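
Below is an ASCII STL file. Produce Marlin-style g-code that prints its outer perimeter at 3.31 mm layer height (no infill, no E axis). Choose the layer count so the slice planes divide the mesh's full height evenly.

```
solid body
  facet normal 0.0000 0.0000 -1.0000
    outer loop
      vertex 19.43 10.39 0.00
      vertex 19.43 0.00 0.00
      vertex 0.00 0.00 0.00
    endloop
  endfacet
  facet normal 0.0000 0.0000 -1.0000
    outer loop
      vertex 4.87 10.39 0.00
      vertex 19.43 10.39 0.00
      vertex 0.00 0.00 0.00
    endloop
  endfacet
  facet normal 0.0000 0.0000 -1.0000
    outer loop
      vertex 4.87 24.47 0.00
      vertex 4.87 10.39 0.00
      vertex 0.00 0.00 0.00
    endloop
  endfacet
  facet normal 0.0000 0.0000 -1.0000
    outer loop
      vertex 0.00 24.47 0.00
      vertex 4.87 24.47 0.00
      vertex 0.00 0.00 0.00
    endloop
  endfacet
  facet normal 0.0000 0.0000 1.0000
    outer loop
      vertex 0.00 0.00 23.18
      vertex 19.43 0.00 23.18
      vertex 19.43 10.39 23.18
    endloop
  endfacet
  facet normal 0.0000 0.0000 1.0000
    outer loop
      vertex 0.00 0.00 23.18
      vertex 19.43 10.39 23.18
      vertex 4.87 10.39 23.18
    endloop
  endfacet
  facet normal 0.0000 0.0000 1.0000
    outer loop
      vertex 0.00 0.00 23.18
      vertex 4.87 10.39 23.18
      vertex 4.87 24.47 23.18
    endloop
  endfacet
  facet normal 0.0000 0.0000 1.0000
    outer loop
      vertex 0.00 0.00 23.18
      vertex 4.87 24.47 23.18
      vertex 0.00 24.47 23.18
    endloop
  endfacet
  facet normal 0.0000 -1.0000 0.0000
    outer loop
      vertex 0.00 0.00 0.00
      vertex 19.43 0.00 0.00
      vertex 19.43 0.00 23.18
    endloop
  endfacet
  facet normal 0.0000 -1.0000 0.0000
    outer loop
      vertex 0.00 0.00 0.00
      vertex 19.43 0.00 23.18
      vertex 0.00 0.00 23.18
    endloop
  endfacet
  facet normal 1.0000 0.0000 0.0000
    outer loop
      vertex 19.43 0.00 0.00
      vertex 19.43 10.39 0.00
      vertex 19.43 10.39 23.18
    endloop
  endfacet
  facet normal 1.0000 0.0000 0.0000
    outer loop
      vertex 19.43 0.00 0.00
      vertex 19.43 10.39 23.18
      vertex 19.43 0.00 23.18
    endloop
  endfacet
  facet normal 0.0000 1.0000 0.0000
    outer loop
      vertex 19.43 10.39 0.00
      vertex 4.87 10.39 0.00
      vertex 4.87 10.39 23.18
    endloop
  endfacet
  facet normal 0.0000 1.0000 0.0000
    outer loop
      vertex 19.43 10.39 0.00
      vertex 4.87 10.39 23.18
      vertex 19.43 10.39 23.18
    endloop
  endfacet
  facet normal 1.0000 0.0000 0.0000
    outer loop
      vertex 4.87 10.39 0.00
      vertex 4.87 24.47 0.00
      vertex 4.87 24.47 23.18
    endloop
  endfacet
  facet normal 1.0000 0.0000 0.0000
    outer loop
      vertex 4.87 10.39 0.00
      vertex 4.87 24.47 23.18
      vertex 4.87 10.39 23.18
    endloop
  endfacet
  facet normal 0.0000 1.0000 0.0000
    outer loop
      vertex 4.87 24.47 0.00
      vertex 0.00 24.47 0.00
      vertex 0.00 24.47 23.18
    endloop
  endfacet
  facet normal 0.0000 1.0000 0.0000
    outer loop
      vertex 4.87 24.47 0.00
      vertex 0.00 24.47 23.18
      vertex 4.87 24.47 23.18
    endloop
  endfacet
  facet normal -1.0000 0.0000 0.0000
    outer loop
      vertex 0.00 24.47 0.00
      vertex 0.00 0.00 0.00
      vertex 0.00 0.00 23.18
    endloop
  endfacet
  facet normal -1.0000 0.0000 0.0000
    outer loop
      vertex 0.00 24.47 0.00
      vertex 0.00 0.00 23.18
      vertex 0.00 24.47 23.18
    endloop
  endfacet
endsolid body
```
; perimeter-only toolpath
G21 ; units = mm
G90 ; absolute positioning
G28 ; home
; layer 1
G0 Z3.31
G0 X0.00 Y0.00
G1 X19.43 Y0.00
G1 X19.43 Y10.39
G1 X4.87 Y10.39
G1 X4.87 Y24.47
G1 X0.00 Y24.47
G1 X0.00 Y0.00
; layer 2
G0 Z6.62
G0 X0.00 Y0.00
G1 X19.43 Y0.00
G1 X19.43 Y10.39
G1 X4.87 Y10.39
G1 X4.87 Y24.47
G1 X0.00 Y24.47
G1 X0.00 Y0.00
; layer 3
G0 Z9.93
G0 X0.00 Y0.00
G1 X19.43 Y0.00
G1 X19.43 Y10.39
G1 X4.87 Y10.39
G1 X4.87 Y24.47
G1 X0.00 Y24.47
G1 X0.00 Y0.00
; layer 4
G0 Z13.25
G0 X0.00 Y0.00
G1 X19.43 Y0.00
G1 X19.43 Y10.39
G1 X4.87 Y10.39
G1 X4.87 Y24.47
G1 X0.00 Y24.47
G1 X0.00 Y0.00
; layer 5
G0 Z16.56
G0 X0.00 Y0.00
G1 X19.43 Y0.00
G1 X19.43 Y10.39
G1 X4.87 Y10.39
G1 X4.87 Y24.47
G1 X0.00 Y24.47
G1 X0.00 Y0.00
; layer 6
G0 Z19.87
G0 X0.00 Y0.00
G1 X19.43 Y0.00
G1 X19.43 Y10.39
G1 X4.87 Y10.39
G1 X4.87 Y24.47
G1 X0.00 Y24.47
G1 X0.00 Y0.00
; layer 7
G0 Z23.18
G0 X0.00 Y0.00
G1 X19.43 Y0.00
G1 X19.43 Y10.39
G1 X4.87 Y10.39
G1 X4.87 Y24.47
G1 X0.00 Y24.47
G1 X0.00 Y0.00
M2 ; end

The solid is an L-shaped prism: outer 19.4 × 24.5 mm, arm thicknesses ≈ 10.4 mm (horizontal) and 4.87 mm (vertical), extruded 23.2 mm in z. Slicing at Δz = 3.31 mm — 7 equal slices spanning the solid's height, so layer i sits at z = i·h/7 — gives 7 non-empty perimeters. Each is a 6-segment closed polygon; G0 lifts to the layer z and rapids to the start vertex, then G1 traces the edges.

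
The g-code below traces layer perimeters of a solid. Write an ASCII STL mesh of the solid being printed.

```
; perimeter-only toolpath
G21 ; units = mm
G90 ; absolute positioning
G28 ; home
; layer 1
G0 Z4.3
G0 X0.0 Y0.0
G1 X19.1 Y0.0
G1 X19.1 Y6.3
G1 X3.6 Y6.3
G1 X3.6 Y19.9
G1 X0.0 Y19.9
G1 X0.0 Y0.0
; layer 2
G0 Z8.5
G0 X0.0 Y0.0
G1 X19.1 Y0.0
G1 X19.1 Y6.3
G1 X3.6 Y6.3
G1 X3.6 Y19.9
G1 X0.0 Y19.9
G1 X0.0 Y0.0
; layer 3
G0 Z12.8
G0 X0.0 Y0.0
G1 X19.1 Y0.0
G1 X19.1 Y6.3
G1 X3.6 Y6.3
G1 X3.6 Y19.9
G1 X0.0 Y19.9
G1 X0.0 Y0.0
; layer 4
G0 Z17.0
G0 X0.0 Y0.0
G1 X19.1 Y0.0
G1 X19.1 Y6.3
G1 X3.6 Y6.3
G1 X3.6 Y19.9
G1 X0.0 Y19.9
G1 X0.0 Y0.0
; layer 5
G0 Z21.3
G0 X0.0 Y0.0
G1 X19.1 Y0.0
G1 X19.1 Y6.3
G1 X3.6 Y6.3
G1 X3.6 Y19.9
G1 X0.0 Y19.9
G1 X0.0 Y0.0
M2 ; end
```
solid part
  facet normal 0.0000 0.0000 -1.0000
    outer loop
      vertex 19.1 6.3 0.0
      vertex 19.1 0.0 0.0
      vertex 0.0 0.0 0.0
    endloop
  endfacet
  facet normal 0.0000 0.0000 -1.0000
    outer loop
      vertex 3.6 6.3 0.0
      vertex 19.1 6.3 0.0
      vertex 0.0 0.0 0.0
    endloop
  endfacet
  facet normal 0.0000 0.0000 -1.0000
    outer loop
      vertex 3.6 19.9 0.0
      vertex 3.6 6.3 0.0
      vertex 0.0 0.0 0.0
    endloop
  endfacet
  facet normal 0.0000 0.0000 -1.0000
    outer loop
      vertex 0.0 19.9 0.0
      vertex 3.6 19.9 0.0
      vertex 0.0 0.0 0.0
    endloop
  endfacet
  facet normal 0.0000 0.0000 1.0000
    outer loop
      vertex 0.0 0.0 21.3
      vertex 19.1 0.0 21.3
      vertex 19.1 6.3 21.3
    endloop
  endfacet
  facet normal 0.0000 0.0000 1.0000
    outer loop
      vertex 0.0 0.0 21.3
      vertex 19.1 6.3 21.3
      vertex 3.6 6.3 21.3
    endloop
  endfacet
  facet normal 0.0000 0.0000 1.0000
    outer loop
      vertex 0.0 0.0 21.3
      vertex 3.6 6.3 21.3
      vertex 3.6 19.9 21.3
    endloop
  endfacet
  facet normal 0.0000 0.0000 1.0000
    outer loop
      vertex 0.0 0.0 21.3
      vertex 3.6 19.9 21.3
      vertex 0.0 19.9 21.3
    endloop
  endfacet
  facet normal 0.0000 -1.0000 0.0000
    outer loop
      vertex 0.0 0.0 0.0
      vertex 19.1 0.0 0.0
      vertex 19.1 0.0 21.3
    endloop
  endfacet
  facet normal 0.0000 -1.0000 0.0000
    outer loop
      vertex 0.0 0.0 0.0
      vertex 19.1 0.0 21.3
      vertex 0.0 0.0 21.3
    endloop
  endfacet
  facet normal 1.0000 0.0000 0.0000
    outer loop
      vertex 19.1 0.0 0.0
      vertex 19.1 6.3 0.0
      vertex 19.1 6.3 21.3
    endloop
  endfacet
  facet normal 1.0000 0.0000 0.0000
    outer loop
      vertex 19.1 0.0 0.0
      vertex 19.1 6.3 21.3
      vertex 19.1 0.0 21.3
    endloop
  endfacet
  facet normal 0.0000 1.0000 0.0000
    outer loop
      vertex 19.1 6.3 0.0
      vertex 3.6 6.3 0.0
      vertex 3.6 6.3 21.3
    endloop
  endfacet
  facet normal 0.0000 1.0000 0.0000
    outer loop
      vertex 19.1 6.3 0.0
      vertex 3.6 6.3 21.3
      vertex 19.1 6.3 21.3
    endloop
  endfacet
  facet normal 1.0000 0.0000 0.0000
    outer loop
      vertex 3.6 6.3 0.0
      vertex 3.6 19.9 0.0
      vertex 3.6 19.9 21.3
    endloop
  endfacet
  facet normal 1.0000 0.0000 0.0000
    outer loop
      vertex 3.6 6.3 0.0
      vertex 3.6 19.9 21.3
      vertex 3.6 6.3 21.3
    endloop
  endfacet
  facet normal 0.0000 1.0000 0.0000
    outer loop
      vertex 3.6 19.9 0.0
      vertex 0.0 19.9 0.0
      vertex 0.0 19.9 21.3
    endloop
  endfacet
  facet normal 0.0000 1.0000 0.0000
    outer loop
      vertex 3.6 19.9 0.0
      vertex 0.0 19.9 21.3
      vertex 3.6 19.9 21.3
    endloop
  endfacet
  facet normal -1.0000 0.0000 0.0000
    outer loop
      vertex 0.0 19.9 0.0
      vertex 0.0 0.0 0.0
      vertex 0.0 0.0 21.3
    endloop
  endfacet
  facet normal -1.0000 0.0000 0.0000
    outer loop
      vertex 0.0 19.9 0.0
      vertex 0.0 0.0 21.3
      vertex 0.0 19.9 21.3
    endloop
  endfacet
endsolid part

The G0 Z moves step by Δz≈4.3 mm. Every layer's G1 loop is the same polygon, so the solid is a straight extrusion of it from z=0 to z≈21.3. Closing with flat bottom and top caps and triangulating gives 20 facets — an L-shaped prism: outer 19.1 × 19.9 mm, arm thicknesses ≈ 6.3 mm (horizontal) and 3.6 mm (vertical), extruded 21.3 mm in z.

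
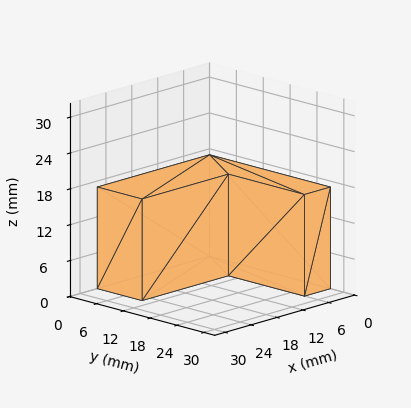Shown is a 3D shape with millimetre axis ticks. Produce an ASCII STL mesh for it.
Reading the render: the shape is an L-shaped prism: outer 26 × 27 mm, arm thicknesses ≈ 10 mm (horizontal) and 6 mm (vertical), extruded 17 mm in z (dimensions read to the nearest mm from the axis ticks). For the STL, each face is triangulated and given an outward normal.

solid part
  facet normal 0.0000 0.0000 -1.0000
    outer loop
      vertex 26.00 10.00 0.00
      vertex 26.00 0.00 0.00
      vertex 0.00 0.00 0.00
    endloop
  endfacet
  facet normal 0.0000 0.0000 -1.0000
    outer loop
      vertex 6.00 10.00 0.00
      vertex 26.00 10.00 0.00
      vertex 0.00 0.00 0.00
    endloop
  endfacet
  facet normal 0.0000 0.0000 -1.0000
    outer loop
      vertex 6.00 27.00 0.00
      vertex 6.00 10.00 0.00
      vertex 0.00 0.00 0.00
    endloop
  endfacet
  facet normal 0.0000 0.0000 -1.0000
    outer loop
      vertex 0.00 27.00 0.00
      vertex 6.00 27.00 0.00
      vertex 0.00 0.00 0.00
    endloop
  endfacet
  facet normal 0.0000 0.0000 1.0000
    outer loop
      vertex 0.00 0.00 17.00
      vertex 26.00 0.00 17.00
      vertex 26.00 10.00 17.00
    endloop
  endfacet
  facet normal 0.0000 0.0000 1.0000
    outer loop
      vertex 0.00 0.00 17.00
      vertex 26.00 10.00 17.00
      vertex 6.00 10.00 17.00
    endloop
  endfacet
  facet normal 0.0000 0.0000 1.0000
    outer loop
      vertex 0.00 0.00 17.00
      vertex 6.00 10.00 17.00
      vertex 6.00 27.00 17.00
    endloop
  endfacet
  facet normal 0.0000 0.0000 1.0000
    outer loop
      vertex 0.00 0.00 17.00
      vertex 6.00 27.00 17.00
      vertex 0.00 27.00 17.00
    endloop
  endfacet
  facet normal 0.0000 -1.0000 0.0000
    outer loop
      vertex 0.00 0.00 0.00
      vertex 26.00 0.00 0.00
      vertex 26.00 0.00 17.00
    endloop
  endfacet
  facet normal 0.0000 -1.0000 0.0000
    outer loop
      vertex 0.00 0.00 0.00
      vertex 26.00 0.00 17.00
      vertex 0.00 0.00 17.00
    endloop
  endfacet
  facet normal 1.0000 0.0000 0.0000
    outer loop
      vertex 26.00 0.00 0.00
      vertex 26.00 10.00 0.00
      vertex 26.00 10.00 17.00
    endloop
  endfacet
  facet normal 1.0000 0.0000 0.0000
    outer loop
      vertex 26.00 0.00 0.00
      vertex 26.00 10.00 17.00
      vertex 26.00 0.00 17.00
    endloop
  endfacet
  facet normal 0.0000 1.0000 0.0000
    outer loop
      vertex 26.00 10.00 0.00
      vertex 6.00 10.00 0.00
      vertex 6.00 10.00 17.00
    endloop
  endfacet
  facet normal 0.0000 1.0000 0.0000
    outer loop
      vertex 26.00 10.00 0.00
      vertex 6.00 10.00 17.00
      vertex 26.00 10.00 17.00
    endloop
  endfacet
  facet normal 1.0000 0.0000 0.0000
    outer loop
      vertex 6.00 10.00 0.00
      vertex 6.00 27.00 0.00
      vertex 6.00 27.00 17.00
    endloop
  endfacet
  facet normal 1.0000 0.0000 0.0000
    outer loop
      vertex 6.00 10.00 0.00
      vertex 6.00 27.00 17.00
      vertex 6.00 10.00 17.00
    endloop
  endfacet
  facet normal 0.0000 1.0000 0.0000
    outer loop
      vertex 6.00 27.00 0.00
      vertex 0.00 27.00 0.00
      vertex 0.00 27.00 17.00
    endloop
  endfacet
  facet normal 0.0000 1.0000 0.0000
    outer loop
      vertex 6.00 27.00 0.00
      vertex 0.00 27.00 17.00
      vertex 6.00 27.00 17.00
    endloop
  endfacet
  facet normal -1.0000 0.0000 0.0000
    outer loop
      vertex 0.00 27.00 0.00
      vertex 0.00 0.00 0.00
      vertex 0.00 0.00 17.00
    endloop
  endfacet
  facet normal -1.0000 0.0000 0.0000
    outer loop
      vertex 0.00 27.00 0.00
      vertex 0.00 0.00 17.00
      vertex 0.00 27.00 17.00
    endloop
  endfacet
endsolid part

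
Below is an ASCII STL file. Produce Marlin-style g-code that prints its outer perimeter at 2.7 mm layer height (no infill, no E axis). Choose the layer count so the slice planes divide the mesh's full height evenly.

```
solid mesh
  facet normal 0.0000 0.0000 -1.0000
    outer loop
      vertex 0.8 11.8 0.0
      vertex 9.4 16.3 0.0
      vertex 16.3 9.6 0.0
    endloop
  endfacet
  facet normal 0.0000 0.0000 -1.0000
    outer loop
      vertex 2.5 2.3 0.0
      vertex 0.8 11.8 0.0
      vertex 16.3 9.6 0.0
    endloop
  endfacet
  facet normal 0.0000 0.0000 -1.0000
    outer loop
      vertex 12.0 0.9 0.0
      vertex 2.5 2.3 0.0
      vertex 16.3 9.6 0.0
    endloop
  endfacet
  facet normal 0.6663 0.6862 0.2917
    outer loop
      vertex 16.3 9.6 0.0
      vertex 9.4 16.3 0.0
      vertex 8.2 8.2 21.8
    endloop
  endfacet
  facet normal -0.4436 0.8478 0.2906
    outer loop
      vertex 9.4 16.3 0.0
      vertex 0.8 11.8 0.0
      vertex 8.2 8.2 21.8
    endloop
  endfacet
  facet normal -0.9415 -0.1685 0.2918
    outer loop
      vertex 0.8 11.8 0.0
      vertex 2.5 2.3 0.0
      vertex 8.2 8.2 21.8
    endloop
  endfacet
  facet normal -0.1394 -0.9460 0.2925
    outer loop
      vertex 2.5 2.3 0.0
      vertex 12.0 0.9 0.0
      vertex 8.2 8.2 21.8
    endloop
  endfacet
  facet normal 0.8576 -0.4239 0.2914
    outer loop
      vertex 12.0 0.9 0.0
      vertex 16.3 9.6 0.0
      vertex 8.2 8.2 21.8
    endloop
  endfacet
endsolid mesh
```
; perimeter-only toolpath
G21 ; units = mm
G90 ; absolute positioning
G28 ; home
; layer 1
G0 Z2.7
G0 X15.3 Y9.4
G1 X9.2 Y15.3
G1 X1.7 Y11.4
G1 X3.2 Y3.0
G1 X11.5 Y1.8
G1 X15.3 Y9.4
; layer 2
G0 Z5.5
G0 X14.3 Y9.2
G1 X9.1 Y14.3
G1 X2.6 Y10.9
G1 X3.9 Y3.8
G1 X11.1 Y2.7
G1 X14.3 Y9.2
; layer 3
G0 Z8.2
G0 X13.3 Y9.1
G1 X8.9 Y13.3
G1 X3.6 Y10.4
G1 X4.6 Y4.5
G1 X10.6 Y3.6
G1 X13.3 Y9.1
; layer 4
G0 Z10.9
G0 X12.2 Y8.9
G1 X8.8 Y12.2
G1 X4.5 Y10.0
G1 X5.3 Y5.2
G1 X10.1 Y4.5
G1 X12.2 Y8.9
; layer 5
G0 Z13.6
G0 X11.2 Y8.7
G1 X8.7 Y11.2
G1 X5.4 Y9.6
G1 X6.1 Y6.0
G1 X9.6 Y5.5
G1 X11.2 Y8.7
; layer 6
G0 Z16.4
G0 X10.2 Y8.5
G1 X8.5 Y10.2
G1 X6.3 Y9.1
G1 X6.8 Y6.7
G1 X9.1 Y6.4
G1 X10.2 Y8.5
; layer 7
G0 Z19.1
G0 X9.2 Y8.4
G1 X8.3 Y9.2
G1 X7.3 Y8.6
G1 X7.5 Y7.5
G1 X8.7 Y7.3
G1 X9.2 Y8.4
M2 ; end

The solid is a regular 5-sided pyramid, base circumscribed radius ≈ 8.2 mm, apex at z ≈ 21.8 mm. Slicing at Δz = 2.7 mm — 8 equal slices spanning the solid's height, so layer i sits at z = i·h/8 — gives 7 non-empty perimeters. Each is a 5-segment closed polygon; G0 lifts to the layer z and rapids to the start vertex, then G1 traces the edges. The cross-section shrinks linearly with z (the slice at the apex is degenerate and omitted).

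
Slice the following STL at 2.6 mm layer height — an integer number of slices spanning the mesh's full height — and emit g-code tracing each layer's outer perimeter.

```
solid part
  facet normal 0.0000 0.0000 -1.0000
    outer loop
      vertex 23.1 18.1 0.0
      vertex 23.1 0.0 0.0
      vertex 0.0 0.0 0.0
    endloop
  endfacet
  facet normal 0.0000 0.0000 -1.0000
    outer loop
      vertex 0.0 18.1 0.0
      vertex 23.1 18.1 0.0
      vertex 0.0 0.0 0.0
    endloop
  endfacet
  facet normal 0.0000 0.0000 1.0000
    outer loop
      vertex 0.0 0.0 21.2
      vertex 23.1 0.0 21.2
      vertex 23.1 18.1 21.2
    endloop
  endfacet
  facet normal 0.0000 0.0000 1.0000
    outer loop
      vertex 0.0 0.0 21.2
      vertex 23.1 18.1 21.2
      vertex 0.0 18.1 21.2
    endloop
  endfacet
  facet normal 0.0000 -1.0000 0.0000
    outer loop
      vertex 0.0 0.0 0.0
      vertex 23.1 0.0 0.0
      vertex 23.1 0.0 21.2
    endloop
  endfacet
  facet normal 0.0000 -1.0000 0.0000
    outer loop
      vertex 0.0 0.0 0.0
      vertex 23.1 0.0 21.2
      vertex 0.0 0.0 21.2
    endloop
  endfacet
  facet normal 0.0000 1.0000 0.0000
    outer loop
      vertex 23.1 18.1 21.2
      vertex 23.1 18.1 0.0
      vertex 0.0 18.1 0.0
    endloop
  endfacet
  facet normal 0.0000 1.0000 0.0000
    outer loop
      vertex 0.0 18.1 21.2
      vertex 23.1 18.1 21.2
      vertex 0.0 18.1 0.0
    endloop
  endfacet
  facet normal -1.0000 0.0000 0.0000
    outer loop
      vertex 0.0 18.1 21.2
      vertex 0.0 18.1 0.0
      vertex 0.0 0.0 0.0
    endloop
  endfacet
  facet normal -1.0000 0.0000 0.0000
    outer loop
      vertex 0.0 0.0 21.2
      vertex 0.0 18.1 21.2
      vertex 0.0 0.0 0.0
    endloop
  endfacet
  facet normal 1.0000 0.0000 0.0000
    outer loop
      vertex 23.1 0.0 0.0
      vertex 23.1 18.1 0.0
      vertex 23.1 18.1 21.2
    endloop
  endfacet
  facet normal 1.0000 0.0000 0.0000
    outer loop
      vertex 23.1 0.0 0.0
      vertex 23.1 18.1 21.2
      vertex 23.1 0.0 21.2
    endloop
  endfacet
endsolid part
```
; perimeter-only toolpath
G21 ; units = mm
G90 ; absolute positioning
G28 ; home
; layer 1
G0 Z2.6
G0 X0.0 Y0.0
G1 X23.1 Y0.0
G1 X23.1 Y18.1
G1 X0.0 Y18.1
G1 X0.0 Y0.0
; layer 2
G0 Z5.3
G0 X0.0 Y0.0
G1 X23.1 Y0.0
G1 X23.1 Y18.1
G1 X0.0 Y18.1
G1 X0.0 Y0.0
; layer 3
G0 Z7.9
G0 X0.0 Y0.0
G1 X23.1 Y0.0
G1 X23.1 Y18.1
G1 X0.0 Y18.1
G1 X0.0 Y0.0
; layer 4
G0 Z10.6
G0 X0.0 Y0.0
G1 X23.1 Y0.0
G1 X23.1 Y18.1
G1 X0.0 Y18.1
G1 X0.0 Y0.0
; layer 5
G0 Z13.2
G0 X0.0 Y0.0
G1 X23.1 Y0.0
G1 X23.1 Y18.1
G1 X0.0 Y18.1
G1 X0.0 Y0.0
; layer 6
G0 Z15.9
G0 X0.0 Y0.0
G1 X23.1 Y0.0
G1 X23.1 Y18.1
G1 X0.0 Y18.1
G1 X0.0 Y0.0
; layer 7
G0 Z18.6
G0 X0.0 Y0.0
G1 X23.1 Y0.0
G1 X23.1 Y18.1
G1 X0.0 Y18.1
G1 X0.0 Y0.0
; layer 8
G0 Z21.2
G0 X0.0 Y0.0
G1 X23.1 Y0.0
G1 X23.1 Y18.1
G1 X0.0 Y18.1
G1 X0.0 Y0.0
M2 ; end

The solid is a rectangular box, roughly 23.1 × 18.1 mm footprint and 21.2 mm tall. Slicing at Δz = 2.6 mm — 8 equal slices spanning the solid's height, so layer i sits at z = i·h/8 — gives 8 non-empty perimeters. Each is a 4-segment closed polygon; G0 lifts to the layer z and rapids to the start vertex, then G1 traces the edges.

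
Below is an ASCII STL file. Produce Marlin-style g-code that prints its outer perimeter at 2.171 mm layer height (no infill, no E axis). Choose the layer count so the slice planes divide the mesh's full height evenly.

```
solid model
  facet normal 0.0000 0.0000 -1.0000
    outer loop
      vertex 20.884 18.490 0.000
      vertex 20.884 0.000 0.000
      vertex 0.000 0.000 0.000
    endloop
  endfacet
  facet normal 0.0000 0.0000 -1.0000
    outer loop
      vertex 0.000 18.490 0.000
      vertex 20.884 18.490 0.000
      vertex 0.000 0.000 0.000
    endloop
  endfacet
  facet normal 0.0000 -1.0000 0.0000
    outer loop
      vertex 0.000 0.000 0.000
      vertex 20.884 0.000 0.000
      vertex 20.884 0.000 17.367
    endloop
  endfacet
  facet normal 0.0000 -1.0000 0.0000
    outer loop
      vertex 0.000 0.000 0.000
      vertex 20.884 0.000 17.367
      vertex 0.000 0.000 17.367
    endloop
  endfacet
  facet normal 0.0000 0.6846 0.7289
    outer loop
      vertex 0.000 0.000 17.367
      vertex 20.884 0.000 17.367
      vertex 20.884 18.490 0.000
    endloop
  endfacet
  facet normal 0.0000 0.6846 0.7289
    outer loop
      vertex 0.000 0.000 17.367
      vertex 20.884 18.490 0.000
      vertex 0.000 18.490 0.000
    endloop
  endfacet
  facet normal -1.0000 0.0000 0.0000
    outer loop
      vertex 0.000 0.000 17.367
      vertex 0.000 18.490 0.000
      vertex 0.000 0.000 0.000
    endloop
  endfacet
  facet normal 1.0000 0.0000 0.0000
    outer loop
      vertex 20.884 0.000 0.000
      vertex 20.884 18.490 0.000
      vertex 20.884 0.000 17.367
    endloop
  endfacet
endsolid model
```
; perimeter-only toolpath
G21 ; units = mm
G90 ; absolute positioning
G28 ; home
; layer 1
G0 Z2.171
G0 X0.000 Y0.000
G1 X20.884 Y0.000
G1 X20.884 Y16.179
G1 X0.000 Y16.179
G1 X0.000 Y0.000
; layer 2
G0 Z4.342
G0 X0.000 Y0.000
G1 X20.884 Y0.000
G1 X20.884 Y13.867
G1 X0.000 Y13.867
G1 X0.000 Y0.000
; layer 3
G0 Z6.513
G0 X0.000 Y0.000
G1 X20.884 Y0.000
G1 X20.884 Y11.556
G1 X0.000 Y11.556
G1 X0.000 Y0.000
; layer 4
G0 Z8.684
G0 X0.000 Y0.000
G1 X20.884 Y0.000
G1 X20.884 Y9.245
G1 X0.000 Y9.245
G1 X0.000 Y0.000
; layer 5
G0 Z10.854
G0 X0.000 Y0.000
G1 X20.884 Y0.000
G1 X20.884 Y6.934
G1 X0.000 Y6.934
G1 X0.000 Y0.000
; layer 6
G0 Z13.025
G0 X0.000 Y0.000
G1 X20.884 Y0.000
G1 X20.884 Y4.622
G1 X0.000 Y4.622
G1 X0.000 Y0.000
; layer 7
G0 Z15.196
G0 X0.000 Y0.000
G1 X20.884 Y0.000
G1 X20.884 Y2.311
G1 X0.000 Y2.311
G1 X0.000 Y0.000
M2 ; end

The solid is a wedge (ramp): 20.9 × 18.5 mm base, rising to 17.4 mm along the y=0 edge and sloping linearly to z=0 at y=18.5. Slicing at Δz = 2.171 mm — 8 equal slices spanning the solid's height, so layer i sits at z = i·h/8 — gives 7 non-empty perimeters. Each is a 4-segment closed polygon; G0 lifts to the layer z and rapids to the start vertex, then G1 traces the edges. The cross-section shrinks linearly with z (the slice at the apex is degenerate and omitted).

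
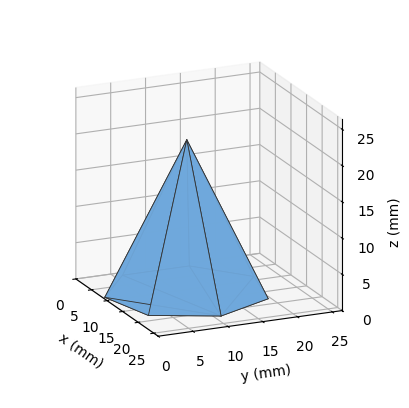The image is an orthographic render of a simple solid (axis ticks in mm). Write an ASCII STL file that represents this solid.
Reading the render: the shape is a regular 7-sided pyramid, base circumscribed radius ≈ 11 mm, apex at z ≈ 21 mm (dimensions read to the nearest mm from the axis ticks). For the STL, each face is triangulated and given an outward normal.

solid part
  facet normal 0.0000 0.0000 -1.0000
    outer loop
      vertex 8.6 21.7 0.0
      vertex 17.9 19.6 0.0
      vertex 22.0 11.0 0.0
    endloop
  endfacet
  facet normal 0.0000 0.0000 -1.0000
    outer loop
      vertex 1.1 15.8 0.0
      vertex 8.6 21.7 0.0
      vertex 22.0 11.0 0.0
    endloop
  endfacet
  facet normal 0.0000 0.0000 -1.0000
    outer loop
      vertex 1.1 6.2 0.0
      vertex 1.1 15.8 0.0
      vertex 22.0 11.0 0.0
    endloop
  endfacet
  facet normal 0.0000 0.0000 -1.0000
    outer loop
      vertex 8.6 0.3 0.0
      vertex 1.1 6.2 0.0
      vertex 22.0 11.0 0.0
    endloop
  endfacet
  facet normal 0.0000 0.0000 -1.0000
    outer loop
      vertex 17.9 2.4 0.0
      vertex 8.6 0.3 0.0
      vertex 22.0 11.0 0.0
    endloop
  endfacet
  facet normal 0.8160 0.3890 0.4275
    outer loop
      vertex 22.0 11.0 0.0
      vertex 17.9 19.6 0.0
      vertex 11.0 11.0 21.0
    endloop
  endfacet
  facet normal 0.1992 0.8822 0.4267
    outer loop
      vertex 17.9 19.6 0.0
      vertex 8.6 21.7 0.0
      vertex 11.0 11.0 21.0
    endloop
  endfacet
  facet normal -0.5593 0.7110 0.4262
    outer loop
      vertex 8.6 21.7 0.0
      vertex 1.1 15.8 0.0
      vertex 11.0 11.0 21.0
    endloop
  endfacet
  facet normal -0.9045 0.0000 0.4264
    outer loop
      vertex 1.1 15.8 0.0
      vertex 1.1 6.2 0.0
      vertex 11.0 11.0 21.0
    endloop
  endfacet
  facet normal -0.5593 -0.7110 0.4262
    outer loop
      vertex 1.1 6.2 0.0
      vertex 8.6 0.3 0.0
      vertex 11.0 11.0 21.0
    endloop
  endfacet
  facet normal 0.1992 -0.8822 0.4267
    outer loop
      vertex 8.6 0.3 0.0
      vertex 17.9 2.4 0.0
      vertex 11.0 11.0 21.0
    endloop
  endfacet
  facet normal 0.8160 -0.3890 0.4275
    outer loop
      vertex 17.9 2.4 0.0
      vertex 22.0 11.0 0.0
      vertex 11.0 11.0 21.0
    endloop
  endfacet
endsolid part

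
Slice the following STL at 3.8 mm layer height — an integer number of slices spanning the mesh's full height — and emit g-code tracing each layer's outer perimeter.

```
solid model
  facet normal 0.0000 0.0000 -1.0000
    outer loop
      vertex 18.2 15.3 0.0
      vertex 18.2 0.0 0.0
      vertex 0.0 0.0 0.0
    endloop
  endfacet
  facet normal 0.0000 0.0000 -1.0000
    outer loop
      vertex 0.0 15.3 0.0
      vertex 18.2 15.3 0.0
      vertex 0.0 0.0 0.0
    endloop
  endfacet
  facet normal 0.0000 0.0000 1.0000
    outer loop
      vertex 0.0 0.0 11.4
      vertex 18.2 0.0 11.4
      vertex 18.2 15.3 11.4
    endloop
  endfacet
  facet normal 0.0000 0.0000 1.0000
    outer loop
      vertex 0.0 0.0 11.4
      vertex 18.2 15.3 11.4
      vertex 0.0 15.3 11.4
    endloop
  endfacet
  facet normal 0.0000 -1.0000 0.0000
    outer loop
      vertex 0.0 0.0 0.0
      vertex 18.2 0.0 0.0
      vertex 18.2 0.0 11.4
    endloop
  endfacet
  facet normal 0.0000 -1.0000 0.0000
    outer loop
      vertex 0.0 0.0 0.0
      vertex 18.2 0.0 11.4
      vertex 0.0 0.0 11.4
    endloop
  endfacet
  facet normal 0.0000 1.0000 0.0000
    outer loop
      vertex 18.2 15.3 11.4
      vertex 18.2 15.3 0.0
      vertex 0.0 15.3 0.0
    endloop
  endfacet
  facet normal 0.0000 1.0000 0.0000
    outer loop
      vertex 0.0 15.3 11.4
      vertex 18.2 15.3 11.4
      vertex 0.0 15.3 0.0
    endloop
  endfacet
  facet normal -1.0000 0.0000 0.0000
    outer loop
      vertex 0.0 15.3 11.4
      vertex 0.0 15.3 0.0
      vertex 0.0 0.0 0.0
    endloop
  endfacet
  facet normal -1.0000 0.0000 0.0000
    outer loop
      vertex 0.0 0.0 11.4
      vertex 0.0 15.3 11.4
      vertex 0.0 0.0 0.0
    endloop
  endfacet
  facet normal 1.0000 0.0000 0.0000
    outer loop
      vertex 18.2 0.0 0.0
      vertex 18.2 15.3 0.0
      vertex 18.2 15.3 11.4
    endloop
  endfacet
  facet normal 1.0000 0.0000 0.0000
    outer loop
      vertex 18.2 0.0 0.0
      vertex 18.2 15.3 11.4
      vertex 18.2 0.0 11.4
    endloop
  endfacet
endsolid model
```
; perimeter-only toolpath
G21 ; units = mm
G90 ; absolute positioning
G28 ; home
; layer 1
G0 Z3.8
G0 X0.0 Y0.0
G1 X18.2 Y0.0
G1 X18.2 Y15.3
G1 X0.0 Y15.3
G1 X0.0 Y0.0
; layer 2
G0 Z7.6
G0 X0.0 Y0.0
G1 X18.2 Y0.0
G1 X18.2 Y15.3
G1 X0.0 Y15.3
G1 X0.0 Y0.0
; layer 3
G0 Z11.4
G0 X0.0 Y0.0
G1 X18.2 Y0.0
G1 X18.2 Y15.3
G1 X0.0 Y15.3
G1 X0.0 Y0.0
M2 ; end

The solid is a rectangular box, roughly 18.2 × 15.3 mm footprint and 11.4 mm tall. Slicing at Δz = 3.8 mm — 3 equal slices spanning the solid's height, so layer i sits at z = i·h/3 — gives 3 non-empty perimeters. Each is a 4-segment closed polygon; G0 lifts to the layer z and rapids to the start vertex, then G1 traces the edges.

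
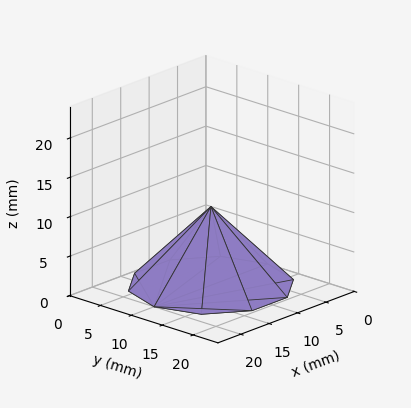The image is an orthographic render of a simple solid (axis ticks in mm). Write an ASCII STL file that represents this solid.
Reading the render: the shape is a regular 10-sided pyramid, base circumscribed radius ≈ 10 mm, apex at z ≈ 10 mm (dimensions read to the nearest mm from the axis ticks). For the STL, each face is triangulated and given an outward normal.

solid part
  facet normal 0.0000 0.0000 -1.0000
    outer loop
      vertex 13.1 19.5 0.0
      vertex 18.1 15.9 0.0
      vertex 20.0 10.0 0.0
    endloop
  endfacet
  facet normal 0.0000 0.0000 -1.0000
    outer loop
      vertex 6.9 19.5 0.0
      vertex 13.1 19.5 0.0
      vertex 20.0 10.0 0.0
    endloop
  endfacet
  facet normal 0.0000 0.0000 -1.0000
    outer loop
      vertex 1.9 15.9 0.0
      vertex 6.9 19.5 0.0
      vertex 20.0 10.0 0.0
    endloop
  endfacet
  facet normal 0.0000 0.0000 -1.0000
    outer loop
      vertex 0.0 10.0 0.0
      vertex 1.9 15.9 0.0
      vertex 20.0 10.0 0.0
    endloop
  endfacet
  facet normal 0.0000 0.0000 -1.0000
    outer loop
      vertex 1.9 4.1 0.0
      vertex 0.0 10.0 0.0
      vertex 20.0 10.0 0.0
    endloop
  endfacet
  facet normal 0.0000 0.0000 -1.0000
    outer loop
      vertex 6.9 0.5 0.0
      vertex 1.9 4.1 0.0
      vertex 20.0 10.0 0.0
    endloop
  endfacet
  facet normal 0.0000 0.0000 -1.0000
    outer loop
      vertex 13.1 0.5 0.0
      vertex 6.9 0.5 0.0
      vertex 20.0 10.0 0.0
    endloop
  endfacet
  facet normal 0.0000 0.0000 -1.0000
    outer loop
      vertex 18.1 4.1 0.0
      vertex 13.1 0.5 0.0
      vertex 20.0 10.0 0.0
    endloop
  endfacet
  facet normal 0.6895 0.2220 0.6895
    outer loop
      vertex 20.0 10.0 0.0
      vertex 18.1 15.9 0.0
      vertex 10.0 10.0 10.0
    endloop
  endfacet
  facet normal 0.4232 0.5877 0.6895
    outer loop
      vertex 18.1 15.9 0.0
      vertex 13.1 19.5 0.0
      vertex 10.0 10.0 10.0
    endloop
  endfacet
  facet normal 0.0000 0.7250 0.6887
    outer loop
      vertex 13.1 19.5 0.0
      vertex 6.9 19.5 0.0
      vertex 10.0 10.0 10.0
    endloop
  endfacet
  facet normal -0.4232 0.5877 0.6895
    outer loop
      vertex 6.9 19.5 0.0
      vertex 1.9 15.9 0.0
      vertex 10.0 10.0 10.0
    endloop
  endfacet
  facet normal -0.6895 0.2220 0.6895
    outer loop
      vertex 1.9 15.9 0.0
      vertex 0.0 10.0 0.0
      vertex 10.0 10.0 10.0
    endloop
  endfacet
  facet normal -0.6895 -0.2220 0.6895
    outer loop
      vertex 0.0 10.0 0.0
      vertex 1.9 4.1 0.0
      vertex 10.0 10.0 10.0
    endloop
  endfacet
  facet normal -0.4232 -0.5877 0.6895
    outer loop
      vertex 1.9 4.1 0.0
      vertex 6.9 0.5 0.0
      vertex 10.0 10.0 10.0
    endloop
  endfacet
  facet normal 0.0000 -0.7250 0.6887
    outer loop
      vertex 6.9 0.5 0.0
      vertex 13.1 0.5 0.0
      vertex 10.0 10.0 10.0
    endloop
  endfacet
  facet normal 0.4232 -0.5877 0.6895
    outer loop
      vertex 13.1 0.5 0.0
      vertex 18.1 4.1 0.0
      vertex 10.0 10.0 10.0
    endloop
  endfacet
  facet normal 0.6895 -0.2220 0.6895
    outer loop
      vertex 18.1 4.1 0.0
      vertex 20.0 10.0 0.0
      vertex 10.0 10.0 10.0
    endloop
  endfacet
endsolid part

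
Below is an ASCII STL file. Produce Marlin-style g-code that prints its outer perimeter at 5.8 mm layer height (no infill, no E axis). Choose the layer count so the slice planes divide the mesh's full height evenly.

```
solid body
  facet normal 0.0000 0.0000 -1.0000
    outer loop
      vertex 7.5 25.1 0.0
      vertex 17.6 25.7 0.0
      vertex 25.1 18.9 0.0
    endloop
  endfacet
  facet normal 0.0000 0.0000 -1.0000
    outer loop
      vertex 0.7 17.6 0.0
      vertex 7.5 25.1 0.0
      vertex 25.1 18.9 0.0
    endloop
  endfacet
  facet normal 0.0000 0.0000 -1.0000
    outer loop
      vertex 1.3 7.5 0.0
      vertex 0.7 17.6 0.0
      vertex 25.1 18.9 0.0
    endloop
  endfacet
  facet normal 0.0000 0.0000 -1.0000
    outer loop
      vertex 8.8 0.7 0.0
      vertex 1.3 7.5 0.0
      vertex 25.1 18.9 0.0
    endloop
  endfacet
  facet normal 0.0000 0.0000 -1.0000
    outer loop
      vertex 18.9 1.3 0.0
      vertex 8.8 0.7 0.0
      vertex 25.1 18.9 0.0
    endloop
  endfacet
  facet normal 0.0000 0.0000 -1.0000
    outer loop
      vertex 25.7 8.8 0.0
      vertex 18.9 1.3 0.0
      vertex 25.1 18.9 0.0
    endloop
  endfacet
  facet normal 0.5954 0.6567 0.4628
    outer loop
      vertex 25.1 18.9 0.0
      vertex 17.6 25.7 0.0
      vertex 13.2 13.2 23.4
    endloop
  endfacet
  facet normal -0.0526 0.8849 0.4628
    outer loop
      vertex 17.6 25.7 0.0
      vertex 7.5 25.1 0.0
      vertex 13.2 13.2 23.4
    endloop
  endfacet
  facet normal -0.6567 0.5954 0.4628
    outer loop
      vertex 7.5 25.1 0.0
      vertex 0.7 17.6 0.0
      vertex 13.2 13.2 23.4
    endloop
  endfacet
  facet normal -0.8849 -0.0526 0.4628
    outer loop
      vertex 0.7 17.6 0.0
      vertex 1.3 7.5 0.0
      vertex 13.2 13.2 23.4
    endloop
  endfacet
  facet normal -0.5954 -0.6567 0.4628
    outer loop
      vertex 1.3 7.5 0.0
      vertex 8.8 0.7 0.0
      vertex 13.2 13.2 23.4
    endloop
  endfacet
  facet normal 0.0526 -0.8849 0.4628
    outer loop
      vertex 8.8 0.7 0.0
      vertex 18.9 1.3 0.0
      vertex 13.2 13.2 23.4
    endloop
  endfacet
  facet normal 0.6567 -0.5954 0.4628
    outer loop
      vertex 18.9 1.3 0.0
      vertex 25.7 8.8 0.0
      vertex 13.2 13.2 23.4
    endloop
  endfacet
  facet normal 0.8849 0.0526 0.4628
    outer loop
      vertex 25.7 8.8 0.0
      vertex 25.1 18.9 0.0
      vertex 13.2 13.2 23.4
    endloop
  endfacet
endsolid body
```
; perimeter-only toolpath
G21 ; units = mm
G90 ; absolute positioning
G28 ; home
; layer 1
G0 Z5.8
G0 X22.1 Y17.5
G1 X16.5 Y22.6
G1 X8.9 Y22.1
G1 X3.8 Y16.5
G1 X4.3 Y8.9
G1 X9.9 Y3.8
G1 X17.5 Y4.3
G1 X22.6 Y9.9
G1 X22.1 Y17.5
; layer 2
G0 Z11.7
G0 X19.1 Y16.0
G1 X15.4 Y19.4
G1 X10.3 Y19.1
G1 X6.9 Y15.4
G1 X7.2 Y10.3
G1 X11.0 Y6.9
G1 X16.0 Y7.2
G1 X19.4 Y11.0
G1 X19.1 Y16.0
; layer 3
G0 Z17.5
G0 X16.2 Y14.6
G1 X14.3 Y16.3
G1 X11.8 Y16.2
G1 X10.1 Y14.3
G1 X10.2 Y11.8
G1 X12.1 Y10.1
G1 X14.6 Y10.2
G1 X16.3 Y12.1
G1 X16.2 Y14.6
M2 ; end

The solid is a regular 8-sided pyramid, base circumscribed radius ≈ 13.2 mm, apex at z ≈ 23.4 mm. Slicing at Δz = 5.8 mm — 4 equal slices spanning the solid's height, so layer i sits at z = i·h/4 — gives 3 non-empty perimeters. Each is a 8-segment closed polygon; G0 lifts to the layer z and rapids to the start vertex, then G1 traces the edges. The cross-section shrinks linearly with z (the slice at the apex is degenerate and omitted).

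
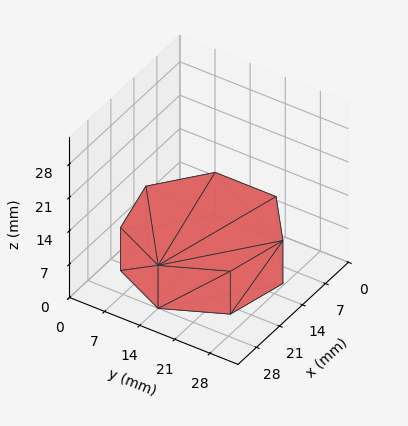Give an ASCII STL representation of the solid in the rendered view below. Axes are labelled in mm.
Reading the render: the shape is a regular 7-sided prism (a cylinder approximated with 7 flat sides), circumscribed radius ≈ 14 mm, height ≈ 9 mm (dimensions read to the nearest mm from the axis ticks). For the STL, each face is triangulated and given an outward normal.

solid part
  facet normal 0.0000 0.0000 -1.0000
    outer loop
      vertex 10.885 27.649 0.000
      vertex 22.729 24.946 0.000
      vertex 28.000 14.000 0.000
    endloop
  endfacet
  facet normal 0.0000 0.0000 -1.0000
    outer loop
      vertex 1.386 20.074 0.000
      vertex 10.885 27.649 0.000
      vertex 28.000 14.000 0.000
    endloop
  endfacet
  facet normal 0.0000 0.0000 -1.0000
    outer loop
      vertex 1.386 7.926 0.000
      vertex 1.386 20.074 0.000
      vertex 28.000 14.000 0.000
    endloop
  endfacet
  facet normal 0.0000 0.0000 -1.0000
    outer loop
      vertex 10.885 0.351 0.000
      vertex 1.386 7.926 0.000
      vertex 28.000 14.000 0.000
    endloop
  endfacet
  facet normal 0.0000 0.0000 -1.0000
    outer loop
      vertex 22.729 3.054 0.000
      vertex 10.885 0.351 0.000
      vertex 28.000 14.000 0.000
    endloop
  endfacet
  facet normal 0.0000 0.0000 1.0000
    outer loop
      vertex 28.000 14.000 9.000
      vertex 22.729 24.946 9.000
      vertex 10.885 27.649 9.000
    endloop
  endfacet
  facet normal 0.0000 0.0000 1.0000
    outer loop
      vertex 28.000 14.000 9.000
      vertex 10.885 27.649 9.000
      vertex 1.386 20.074 9.000
    endloop
  endfacet
  facet normal 0.0000 0.0000 1.0000
    outer loop
      vertex 28.000 14.000 9.000
      vertex 1.386 20.074 9.000
      vertex 1.386 7.926 9.000
    endloop
  endfacet
  facet normal 0.0000 0.0000 1.0000
    outer loop
      vertex 28.000 14.000 9.000
      vertex 1.386 7.926 9.000
      vertex 10.885 0.351 9.000
    endloop
  endfacet
  facet normal 0.0000 0.0000 1.0000
    outer loop
      vertex 28.000 14.000 9.000
      vertex 10.885 0.351 9.000
      vertex 22.729 3.054 9.000
    endloop
  endfacet
  facet normal 0.9010 0.4339 0.0000
    outer loop
      vertex 28.000 14.000 0.000
      vertex 22.729 24.946 0.000
      vertex 22.729 24.946 9.000
    endloop
  endfacet
  facet normal 0.9010 0.4339 0.0000
    outer loop
      vertex 28.000 14.000 0.000
      vertex 22.729 24.946 9.000
      vertex 28.000 14.000 9.000
    endloop
  endfacet
  facet normal 0.2225 0.9749 0.0000
    outer loop
      vertex 22.729 24.946 0.000
      vertex 10.885 27.649 0.000
      vertex 10.885 27.649 9.000
    endloop
  endfacet
  facet normal 0.2225 0.9749 0.0000
    outer loop
      vertex 22.729 24.946 0.000
      vertex 10.885 27.649 9.000
      vertex 22.729 24.946 9.000
    endloop
  endfacet
  facet normal -0.6235 0.7818 0.0000
    outer loop
      vertex 10.885 27.649 0.000
      vertex 1.386 20.074 0.000
      vertex 1.386 20.074 9.000
    endloop
  endfacet
  facet normal -0.6235 0.7818 0.0000
    outer loop
      vertex 10.885 27.649 0.000
      vertex 1.386 20.074 9.000
      vertex 10.885 27.649 9.000
    endloop
  endfacet
  facet normal -1.0000 0.0000 0.0000
    outer loop
      vertex 1.386 20.074 0.000
      vertex 1.386 7.926 0.000
      vertex 1.386 7.926 9.000
    endloop
  endfacet
  facet normal -1.0000 0.0000 0.0000
    outer loop
      vertex 1.386 20.074 0.000
      vertex 1.386 7.926 9.000
      vertex 1.386 20.074 9.000
    endloop
  endfacet
  facet normal -0.6235 -0.7818 0.0000
    outer loop
      vertex 1.386 7.926 0.000
      vertex 10.885 0.351 0.000
      vertex 10.885 0.351 9.000
    endloop
  endfacet
  facet normal -0.6235 -0.7818 0.0000
    outer loop
      vertex 1.386 7.926 0.000
      vertex 10.885 0.351 9.000
      vertex 1.386 7.926 9.000
    endloop
  endfacet
  facet normal 0.2225 -0.9749 0.0000
    outer loop
      vertex 10.885 0.351 0.000
      vertex 22.729 3.054 0.000
      vertex 22.729 3.054 9.000
    endloop
  endfacet
  facet normal 0.2225 -0.9749 0.0000
    outer loop
      vertex 10.885 0.351 0.000
      vertex 22.729 3.054 9.000
      vertex 10.885 0.351 9.000
    endloop
  endfacet
  facet normal 0.9010 -0.4339 0.0000
    outer loop
      vertex 22.729 3.054 0.000
      vertex 28.000 14.000 0.000
      vertex 28.000 14.000 9.000
    endloop
  endfacet
  facet normal 0.9010 -0.4339 0.0000
    outer loop
      vertex 22.729 3.054 0.000
      vertex 28.000 14.000 9.000
      vertex 22.729 3.054 9.000
    endloop
  endfacet
endsolid part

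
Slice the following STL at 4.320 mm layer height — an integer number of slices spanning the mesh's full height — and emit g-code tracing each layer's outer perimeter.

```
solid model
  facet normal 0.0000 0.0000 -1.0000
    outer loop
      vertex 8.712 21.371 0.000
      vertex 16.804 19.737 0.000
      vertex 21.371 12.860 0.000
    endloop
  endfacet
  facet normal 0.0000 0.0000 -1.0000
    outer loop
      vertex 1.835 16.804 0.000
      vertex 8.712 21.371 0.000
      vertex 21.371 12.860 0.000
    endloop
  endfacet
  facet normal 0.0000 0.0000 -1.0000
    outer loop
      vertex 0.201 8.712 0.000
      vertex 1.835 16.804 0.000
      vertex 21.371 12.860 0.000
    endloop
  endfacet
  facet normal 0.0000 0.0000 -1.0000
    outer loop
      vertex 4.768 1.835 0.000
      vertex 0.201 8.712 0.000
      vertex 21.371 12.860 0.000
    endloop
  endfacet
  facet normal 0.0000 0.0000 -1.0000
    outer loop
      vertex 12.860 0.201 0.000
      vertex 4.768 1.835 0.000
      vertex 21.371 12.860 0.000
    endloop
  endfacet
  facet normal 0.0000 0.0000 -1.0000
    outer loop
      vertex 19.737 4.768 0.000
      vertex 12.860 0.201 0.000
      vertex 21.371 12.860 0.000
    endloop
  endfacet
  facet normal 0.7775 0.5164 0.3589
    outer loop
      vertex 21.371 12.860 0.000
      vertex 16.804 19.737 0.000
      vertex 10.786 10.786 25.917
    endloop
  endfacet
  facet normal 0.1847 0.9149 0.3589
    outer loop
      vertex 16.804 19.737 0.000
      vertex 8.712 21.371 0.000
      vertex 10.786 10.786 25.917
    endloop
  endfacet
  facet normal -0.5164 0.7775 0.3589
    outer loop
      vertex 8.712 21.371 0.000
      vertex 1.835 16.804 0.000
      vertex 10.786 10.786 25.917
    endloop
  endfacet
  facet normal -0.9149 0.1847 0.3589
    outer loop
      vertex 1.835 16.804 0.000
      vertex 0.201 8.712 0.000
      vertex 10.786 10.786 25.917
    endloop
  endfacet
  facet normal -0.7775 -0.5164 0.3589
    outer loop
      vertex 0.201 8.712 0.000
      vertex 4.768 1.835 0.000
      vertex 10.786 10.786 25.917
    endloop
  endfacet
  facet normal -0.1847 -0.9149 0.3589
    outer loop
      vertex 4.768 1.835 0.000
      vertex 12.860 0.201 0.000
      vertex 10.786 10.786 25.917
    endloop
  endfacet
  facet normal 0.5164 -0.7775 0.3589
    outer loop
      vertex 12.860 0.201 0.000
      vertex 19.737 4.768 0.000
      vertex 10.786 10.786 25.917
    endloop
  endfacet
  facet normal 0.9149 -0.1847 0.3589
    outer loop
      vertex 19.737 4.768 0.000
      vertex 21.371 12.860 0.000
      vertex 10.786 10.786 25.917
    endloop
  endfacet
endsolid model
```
; perimeter-only toolpath
G21 ; units = mm
G90 ; absolute positioning
G28 ; home
; layer 1
G0 Z4.320
G0 X19.607 Y12.514
G1 X15.801 Y18.245
G1 X9.058 Y19.607
G1 X3.327 Y15.801
G1 X1.965 Y9.058
G1 X5.771 Y3.327
G1 X12.514 Y1.965
G1 X18.245 Y5.771
G1 X19.607 Y12.514
; layer 2
G0 Z8.639
G0 X17.843 Y12.169
G1 X14.798 Y16.753
G1 X9.403 Y17.843
G1 X4.819 Y14.798
G1 X3.729 Y9.403
G1 X6.774 Y4.819
G1 X12.169 Y3.729
G1 X16.753 Y6.774
G1 X17.843 Y12.169
; layer 3
G0 Z12.959
G0 X16.078 Y11.823
G1 X13.795 Y15.261
G1 X9.749 Y16.078
G1 X6.310 Y13.795
G1 X5.494 Y9.749
G1 X7.777 Y6.310
G1 X11.823 Y5.494
G1 X15.261 Y7.777
G1 X16.078 Y11.823
; layer 4
G0 Z17.278
G0 X14.314 Y11.477
G1 X12.792 Y13.770
G1 X10.095 Y14.314
G1 X7.802 Y12.792
G1 X7.258 Y10.095
G1 X8.780 Y7.802
G1 X11.477 Y7.258
G1 X13.770 Y8.780
G1 X14.314 Y11.477
; layer 5
G0 Z21.598
G0 X12.550 Y11.132
G1 X11.789 Y12.278
G1 X10.440 Y12.550
G1 X9.294 Y11.789
G1 X9.022 Y10.440
G1 X9.783 Y9.294
G1 X11.132 Y9.022
G1 X12.278 Y9.783
G1 X12.550 Y11.132
M2 ; end

The solid is a regular 8-sided pyramid, base circumscribed radius ≈ 10.8 mm, apex at z ≈ 25.9 mm. Slicing at Δz = 4.320 mm — 6 equal slices spanning the solid's height, so layer i sits at z = i·h/6 — gives 5 non-empty perimeters. Each is a 8-segment closed polygon; G0 lifts to the layer z and rapids to the start vertex, then G1 traces the edges. The cross-section shrinks linearly with z (the slice at the apex is degenerate and omitted).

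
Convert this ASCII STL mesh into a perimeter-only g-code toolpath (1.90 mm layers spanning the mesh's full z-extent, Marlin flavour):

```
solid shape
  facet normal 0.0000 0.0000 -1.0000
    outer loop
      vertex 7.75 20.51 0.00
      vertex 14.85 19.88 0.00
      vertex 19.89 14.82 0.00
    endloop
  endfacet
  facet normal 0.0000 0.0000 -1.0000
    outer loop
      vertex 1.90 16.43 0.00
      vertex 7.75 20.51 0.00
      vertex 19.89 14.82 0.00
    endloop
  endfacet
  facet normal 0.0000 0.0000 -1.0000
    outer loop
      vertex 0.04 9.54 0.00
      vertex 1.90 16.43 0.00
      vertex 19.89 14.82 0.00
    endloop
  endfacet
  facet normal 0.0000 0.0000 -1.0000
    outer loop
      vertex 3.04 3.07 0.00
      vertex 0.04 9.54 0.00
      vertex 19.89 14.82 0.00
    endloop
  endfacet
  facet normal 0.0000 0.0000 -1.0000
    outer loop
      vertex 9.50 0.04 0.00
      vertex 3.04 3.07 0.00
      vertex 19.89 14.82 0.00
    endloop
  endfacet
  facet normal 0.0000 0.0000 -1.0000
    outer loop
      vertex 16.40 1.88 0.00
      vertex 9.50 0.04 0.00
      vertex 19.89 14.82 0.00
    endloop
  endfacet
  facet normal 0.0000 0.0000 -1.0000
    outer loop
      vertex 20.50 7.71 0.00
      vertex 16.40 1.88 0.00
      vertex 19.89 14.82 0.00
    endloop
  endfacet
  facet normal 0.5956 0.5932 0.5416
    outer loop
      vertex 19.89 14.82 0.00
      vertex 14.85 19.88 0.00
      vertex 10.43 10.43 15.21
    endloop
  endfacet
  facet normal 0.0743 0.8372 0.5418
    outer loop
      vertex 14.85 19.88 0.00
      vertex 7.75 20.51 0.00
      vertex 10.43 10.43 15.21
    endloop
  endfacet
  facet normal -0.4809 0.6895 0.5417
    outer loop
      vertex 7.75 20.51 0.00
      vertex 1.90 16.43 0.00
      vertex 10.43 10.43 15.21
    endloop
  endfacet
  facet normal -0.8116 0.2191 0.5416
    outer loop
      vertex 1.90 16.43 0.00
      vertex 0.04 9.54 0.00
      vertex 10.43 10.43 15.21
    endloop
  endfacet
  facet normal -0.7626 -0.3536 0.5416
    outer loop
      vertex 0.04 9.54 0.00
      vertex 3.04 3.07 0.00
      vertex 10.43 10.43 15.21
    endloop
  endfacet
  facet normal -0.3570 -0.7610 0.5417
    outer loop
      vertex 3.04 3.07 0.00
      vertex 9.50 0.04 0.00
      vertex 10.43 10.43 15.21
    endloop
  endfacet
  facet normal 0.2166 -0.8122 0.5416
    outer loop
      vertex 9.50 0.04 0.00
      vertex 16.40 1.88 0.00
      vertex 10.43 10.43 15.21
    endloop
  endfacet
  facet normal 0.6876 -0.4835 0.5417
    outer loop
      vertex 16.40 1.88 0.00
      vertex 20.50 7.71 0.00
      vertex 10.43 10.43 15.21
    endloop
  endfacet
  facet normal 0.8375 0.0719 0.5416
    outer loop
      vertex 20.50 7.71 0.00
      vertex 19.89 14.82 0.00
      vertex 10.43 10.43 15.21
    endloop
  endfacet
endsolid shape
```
; perimeter-only toolpath
G21 ; units = mm
G90 ; absolute positioning
G28 ; home
; layer 1
G0 Z1.90
G0 X18.71 Y14.27
G1 X14.30 Y18.70
G1 X8.09 Y19.25
G1 X2.97 Y15.68
G1 X1.34 Y9.65
G1 X3.96 Y3.99
G1 X9.62 Y1.34
G1 X15.65 Y2.95
G1 X19.24 Y8.05
G1 X18.71 Y14.27
; layer 2
G0 Z3.80
G0 X17.52 Y13.72
G1 X13.74 Y17.52
G1 X8.42 Y17.99
G1 X4.03 Y14.93
G1 X2.64 Y9.76
G1 X4.89 Y4.91
G1 X9.73 Y2.64
G1 X14.91 Y4.02
G1 X17.98 Y8.39
G1 X17.52 Y13.72
; layer 3
G0 Z5.70
G0 X16.34 Y13.17
G1 X13.19 Y16.34
G1 X8.75 Y16.73
G1 X5.10 Y14.18
G1 X3.94 Y9.87
G1 X5.81 Y5.83
G1 X9.85 Y3.94
G1 X14.16 Y5.09
G1 X16.72 Y8.73
G1 X16.34 Y13.17
; layer 4
G0 Z7.61
G0 X15.16 Y12.62
G1 X12.64 Y15.15
G1 X9.09 Y15.47
G1 X6.17 Y13.43
G1 X5.23 Y9.98
G1 X6.73 Y6.75
G1 X9.96 Y5.23
G1 X13.41 Y6.15
G1 X15.46 Y9.07
G1 X15.16 Y12.62
; layer 5
G0 Z9.51
G0 X13.98 Y12.08
G1 X12.09 Y13.97
G1 X9.43 Y14.21
G1 X7.23 Y12.68
G1 X6.53 Y10.10
G1 X7.66 Y7.67
G1 X10.08 Y6.53
G1 X12.67 Y7.22
G1 X14.21 Y9.41
G1 X13.98 Y12.08
; layer 6
G0 Z11.41
G0 X12.79 Y11.53
G1 X11.54 Y12.79
G1 X9.76 Y12.95
G1 X8.30 Y11.93
G1 X7.83 Y10.21
G1 X8.58 Y8.59
G1 X10.20 Y7.83
G1 X11.92 Y8.29
G1 X12.95 Y9.75
G1 X12.79 Y11.53
; layer 7
G0 Z13.31
G0 X11.61 Y10.98
G1 X10.98 Y11.61
G1 X10.09 Y11.69
G1 X9.36 Y11.18
G1 X9.13 Y10.32
G1 X9.51 Y9.51
G1 X10.31 Y9.13
G1 X11.18 Y9.36
G1 X11.69 Y10.09
G1 X11.61 Y10.98
M2 ; end

The solid is a regular 9-sided pyramid, base circumscribed radius ≈ 10.4 mm, apex at z ≈ 15.2 mm. Slicing at Δz = 1.90 mm — 8 equal slices spanning the solid's height, so layer i sits at z = i·h/8 — gives 7 non-empty perimeters. Each is a 9-segment closed polygon; G0 lifts to the layer z and rapids to the start vertex, then G1 traces the edges. The cross-section shrinks linearly with z (the slice at the apex is degenerate and omitted).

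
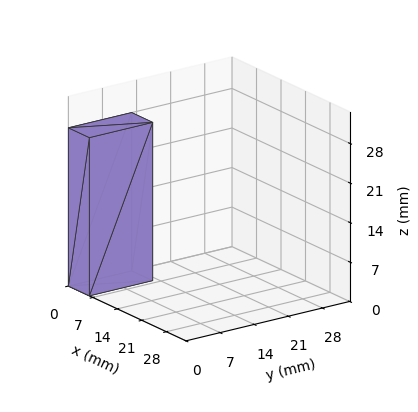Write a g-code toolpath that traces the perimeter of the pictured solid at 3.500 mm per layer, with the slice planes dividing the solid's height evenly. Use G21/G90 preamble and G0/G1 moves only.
Reading the render: the shape is a rectangular box, roughly 6 × 13 mm footprint and 28 mm tall (dimensions read to the nearest mm from the axis ticks). For the g-code, the solid's height is divided into equal slices at the stated Δz and each level perimeter traced with G1 moves after a G0 lift.

; perimeter-only toolpath
G21 ; units = mm
G90 ; absolute positioning
G28 ; home
; layer 1
G0 Z3.500
G0 X0.000 Y0.000
G1 X6.000 Y0.000
G1 X6.000 Y13.000
G1 X0.000 Y13.000
G1 X0.000 Y0.000
; layer 2
G0 Z7.000
G0 X0.000 Y0.000
G1 X6.000 Y0.000
G1 X6.000 Y13.000
G1 X0.000 Y13.000
G1 X0.000 Y0.000
; layer 3
G0 Z10.500
G0 X0.000 Y0.000
G1 X6.000 Y0.000
G1 X6.000 Y13.000
G1 X0.000 Y13.000
G1 X0.000 Y0.000
; layer 4
G0 Z14.000
G0 X0.000 Y0.000
G1 X6.000 Y0.000
G1 X6.000 Y13.000
G1 X0.000 Y13.000
G1 X0.000 Y0.000
; layer 5
G0 Z17.500
G0 X0.000 Y0.000
G1 X6.000 Y0.000
G1 X6.000 Y13.000
G1 X0.000 Y13.000
G1 X0.000 Y0.000
; layer 6
G0 Z21.000
G0 X0.000 Y0.000
G1 X6.000 Y0.000
G1 X6.000 Y13.000
G1 X0.000 Y13.000
G1 X0.000 Y0.000
; layer 7
G0 Z24.500
G0 X0.000 Y0.000
G1 X6.000 Y0.000
G1 X6.000 Y13.000
G1 X0.000 Y13.000
G1 X0.000 Y0.000
; layer 8
G0 Z28.000
G0 X0.000 Y0.000
G1 X6.000 Y0.000
G1 X6.000 Y13.000
G1 X0.000 Y13.000
G1 X0.000 Y0.000
M2 ; end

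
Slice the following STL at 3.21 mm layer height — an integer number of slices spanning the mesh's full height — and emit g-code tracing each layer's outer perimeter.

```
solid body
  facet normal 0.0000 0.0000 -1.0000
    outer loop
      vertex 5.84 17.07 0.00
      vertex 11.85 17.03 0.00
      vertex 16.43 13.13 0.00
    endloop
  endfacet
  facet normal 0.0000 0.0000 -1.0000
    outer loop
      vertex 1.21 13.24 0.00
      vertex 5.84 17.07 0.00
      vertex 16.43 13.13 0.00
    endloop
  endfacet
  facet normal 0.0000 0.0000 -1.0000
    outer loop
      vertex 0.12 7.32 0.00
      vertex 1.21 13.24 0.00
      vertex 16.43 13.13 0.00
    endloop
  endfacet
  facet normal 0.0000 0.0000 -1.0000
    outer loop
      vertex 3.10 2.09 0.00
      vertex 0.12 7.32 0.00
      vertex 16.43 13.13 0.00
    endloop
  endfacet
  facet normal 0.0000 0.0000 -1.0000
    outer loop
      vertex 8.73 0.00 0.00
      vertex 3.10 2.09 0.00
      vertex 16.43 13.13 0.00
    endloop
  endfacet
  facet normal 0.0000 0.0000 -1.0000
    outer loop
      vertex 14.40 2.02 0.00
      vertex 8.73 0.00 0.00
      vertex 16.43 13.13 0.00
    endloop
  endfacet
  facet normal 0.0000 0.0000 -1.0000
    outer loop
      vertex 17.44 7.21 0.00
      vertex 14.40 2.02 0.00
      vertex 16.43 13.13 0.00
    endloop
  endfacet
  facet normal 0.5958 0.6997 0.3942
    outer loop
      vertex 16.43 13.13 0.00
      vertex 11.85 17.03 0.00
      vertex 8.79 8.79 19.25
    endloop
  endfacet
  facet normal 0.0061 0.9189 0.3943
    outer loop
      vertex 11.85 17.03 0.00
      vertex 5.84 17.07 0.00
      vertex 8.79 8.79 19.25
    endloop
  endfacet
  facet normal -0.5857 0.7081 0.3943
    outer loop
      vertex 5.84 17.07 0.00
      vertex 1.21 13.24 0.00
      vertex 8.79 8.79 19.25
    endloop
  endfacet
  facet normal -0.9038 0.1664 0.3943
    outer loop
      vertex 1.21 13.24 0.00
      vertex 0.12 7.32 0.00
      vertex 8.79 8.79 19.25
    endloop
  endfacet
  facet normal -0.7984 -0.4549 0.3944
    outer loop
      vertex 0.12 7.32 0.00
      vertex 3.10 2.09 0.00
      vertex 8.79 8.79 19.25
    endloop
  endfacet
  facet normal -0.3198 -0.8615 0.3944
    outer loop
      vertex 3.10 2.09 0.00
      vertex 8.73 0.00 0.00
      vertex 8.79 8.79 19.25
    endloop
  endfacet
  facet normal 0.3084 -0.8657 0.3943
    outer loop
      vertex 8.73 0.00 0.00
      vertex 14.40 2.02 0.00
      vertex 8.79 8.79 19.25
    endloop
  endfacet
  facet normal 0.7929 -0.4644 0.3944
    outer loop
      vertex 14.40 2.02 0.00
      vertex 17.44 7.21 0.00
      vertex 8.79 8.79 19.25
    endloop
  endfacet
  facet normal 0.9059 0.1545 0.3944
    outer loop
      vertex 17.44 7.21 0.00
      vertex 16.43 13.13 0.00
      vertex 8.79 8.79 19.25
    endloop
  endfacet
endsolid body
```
; perimeter-only toolpath
G21 ; units = mm
G90 ; absolute positioning
G28 ; home
; layer 1
G0 Z3.21
G0 X15.16 Y12.41
G1 X11.34 Y15.66
G1 X6.33 Y15.69
G1 X2.47 Y12.50
G1 X1.57 Y7.57
G1 X4.05 Y3.21
G1 X8.74 Y1.47
G1 X13.46 Y3.15
G1 X16.00 Y7.47
G1 X15.16 Y12.41
; layer 2
G0 Z6.42
G0 X13.88 Y11.68
G1 X10.83 Y14.28
G1 X6.82 Y14.31
G1 X3.74 Y11.76
G1 X3.01 Y7.81
G1 X5.00 Y4.32
G1 X8.75 Y2.93
G1 X12.53 Y4.28
G1 X14.56 Y7.74
G1 X13.88 Y11.68
; layer 3
G0 Z9.62
G0 X12.61 Y10.96
G1 X10.32 Y12.91
G1 X7.31 Y12.93
G1 X5.00 Y11.02
G1 X4.45 Y8.05
G1 X5.94 Y5.44
G1 X8.76 Y4.39
G1 X11.59 Y5.40
G1 X13.12 Y8.00
G1 X12.61 Y10.96
; layer 4
G0 Z12.83
G0 X11.34 Y10.24
G1 X9.81 Y11.54
G1 X7.81 Y11.55
G1 X6.26 Y10.27
G1 X5.90 Y8.30
G1 X6.89 Y6.56
G1 X8.77 Y5.86
G1 X10.66 Y6.53
G1 X11.67 Y8.26
G1 X11.34 Y10.24
; layer 5
G0 Z16.04
G0 X10.06 Y9.51
G1 X9.30 Y10.16
G1 X8.30 Y10.17
G1 X7.53 Y9.53
G1 X7.34 Y8.54
G1 X7.84 Y7.67
G1 X8.78 Y7.32
G1 X9.72 Y7.66
G1 X10.23 Y8.53
G1 X10.06 Y9.51
M2 ; end

The solid is a regular 9-sided pyramid, base circumscribed radius ≈ 8.79 mm, apex at z ≈ 19.2 mm. Slicing at Δz = 3.21 mm — 6 equal slices spanning the solid's height, so layer i sits at z = i·h/6 — gives 5 non-empty perimeters. Each is a 9-segment closed polygon; G0 lifts to the layer z and rapids to the start vertex, then G1 traces the edges. The cross-section shrinks linearly with z (the slice at the apex is degenerate and omitted).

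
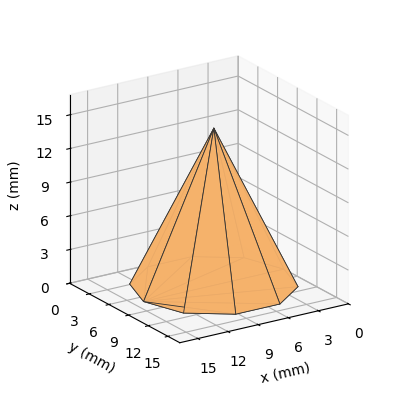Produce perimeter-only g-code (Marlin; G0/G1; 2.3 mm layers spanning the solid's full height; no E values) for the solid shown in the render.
Reading the render: the shape is a regular 10-sided pyramid, base circumscribed radius ≈ 7 mm, apex at z ≈ 14 mm (dimensions read to the nearest mm from the axis ticks). For the g-code, the solid's height is divided into equal slices at the stated Δz and each level perimeter traced with G1 moves after a G0 lift.

; perimeter-only toolpath
G21 ; units = mm
G90 ; absolute positioning
G28 ; home
; layer 1
G0 Z2.3
G0 X12.8 Y7.0
G1 X11.8 Y10.4
G1 X8.8 Y12.6
G1 X5.2 Y12.6
G1 X2.3 Y10.4
G1 X1.2 Y7.0
G1 X2.3 Y3.6
G1 X5.2 Y1.4
G1 X8.8 Y1.4
G1 X11.8 Y3.6
G1 X12.8 Y7.0
; layer 2
G0 Z4.7
G0 X11.7 Y7.0
G1 X10.8 Y9.7
G1 X8.5 Y11.5
G1 X5.5 Y11.5
G1 X3.2 Y9.7
G1 X2.3 Y7.0
G1 X3.2 Y4.3
G1 X5.5 Y2.5
G1 X8.5 Y2.5
G1 X10.8 Y4.3
G1 X11.7 Y7.0
; layer 3
G0 Z7.0
G0 X10.5 Y7.0
G1 X9.8 Y9.1
G1 X8.1 Y10.3
G1 X5.9 Y10.3
G1 X4.2 Y9.1
G1 X3.5 Y7.0
G1 X4.2 Y5.0
G1 X5.9 Y3.6
G1 X8.1 Y3.6
G1 X9.8 Y5.0
G1 X10.5 Y7.0
; layer 4
G0 Z9.3
G0 X9.3 Y7.0
G1 X8.9 Y8.4
G1 X7.7 Y9.2
G1 X6.3 Y9.2
G1 X5.1 Y8.4
G1 X4.7 Y7.0
G1 X5.1 Y5.6
G1 X6.3 Y4.8
G1 X7.7 Y4.8
G1 X8.9 Y5.6
G1 X9.3 Y7.0
; layer 5
G0 Z11.7
G0 X8.2 Y7.0
G1 X8.0 Y7.7
G1 X7.4 Y8.1
G1 X6.6 Y8.1
G1 X6.1 Y7.7
G1 X5.8 Y7.0
G1 X6.1 Y6.3
G1 X6.6 Y5.9
G1 X7.4 Y5.9
G1 X8.0 Y6.3
G1 X8.2 Y7.0
M2 ; end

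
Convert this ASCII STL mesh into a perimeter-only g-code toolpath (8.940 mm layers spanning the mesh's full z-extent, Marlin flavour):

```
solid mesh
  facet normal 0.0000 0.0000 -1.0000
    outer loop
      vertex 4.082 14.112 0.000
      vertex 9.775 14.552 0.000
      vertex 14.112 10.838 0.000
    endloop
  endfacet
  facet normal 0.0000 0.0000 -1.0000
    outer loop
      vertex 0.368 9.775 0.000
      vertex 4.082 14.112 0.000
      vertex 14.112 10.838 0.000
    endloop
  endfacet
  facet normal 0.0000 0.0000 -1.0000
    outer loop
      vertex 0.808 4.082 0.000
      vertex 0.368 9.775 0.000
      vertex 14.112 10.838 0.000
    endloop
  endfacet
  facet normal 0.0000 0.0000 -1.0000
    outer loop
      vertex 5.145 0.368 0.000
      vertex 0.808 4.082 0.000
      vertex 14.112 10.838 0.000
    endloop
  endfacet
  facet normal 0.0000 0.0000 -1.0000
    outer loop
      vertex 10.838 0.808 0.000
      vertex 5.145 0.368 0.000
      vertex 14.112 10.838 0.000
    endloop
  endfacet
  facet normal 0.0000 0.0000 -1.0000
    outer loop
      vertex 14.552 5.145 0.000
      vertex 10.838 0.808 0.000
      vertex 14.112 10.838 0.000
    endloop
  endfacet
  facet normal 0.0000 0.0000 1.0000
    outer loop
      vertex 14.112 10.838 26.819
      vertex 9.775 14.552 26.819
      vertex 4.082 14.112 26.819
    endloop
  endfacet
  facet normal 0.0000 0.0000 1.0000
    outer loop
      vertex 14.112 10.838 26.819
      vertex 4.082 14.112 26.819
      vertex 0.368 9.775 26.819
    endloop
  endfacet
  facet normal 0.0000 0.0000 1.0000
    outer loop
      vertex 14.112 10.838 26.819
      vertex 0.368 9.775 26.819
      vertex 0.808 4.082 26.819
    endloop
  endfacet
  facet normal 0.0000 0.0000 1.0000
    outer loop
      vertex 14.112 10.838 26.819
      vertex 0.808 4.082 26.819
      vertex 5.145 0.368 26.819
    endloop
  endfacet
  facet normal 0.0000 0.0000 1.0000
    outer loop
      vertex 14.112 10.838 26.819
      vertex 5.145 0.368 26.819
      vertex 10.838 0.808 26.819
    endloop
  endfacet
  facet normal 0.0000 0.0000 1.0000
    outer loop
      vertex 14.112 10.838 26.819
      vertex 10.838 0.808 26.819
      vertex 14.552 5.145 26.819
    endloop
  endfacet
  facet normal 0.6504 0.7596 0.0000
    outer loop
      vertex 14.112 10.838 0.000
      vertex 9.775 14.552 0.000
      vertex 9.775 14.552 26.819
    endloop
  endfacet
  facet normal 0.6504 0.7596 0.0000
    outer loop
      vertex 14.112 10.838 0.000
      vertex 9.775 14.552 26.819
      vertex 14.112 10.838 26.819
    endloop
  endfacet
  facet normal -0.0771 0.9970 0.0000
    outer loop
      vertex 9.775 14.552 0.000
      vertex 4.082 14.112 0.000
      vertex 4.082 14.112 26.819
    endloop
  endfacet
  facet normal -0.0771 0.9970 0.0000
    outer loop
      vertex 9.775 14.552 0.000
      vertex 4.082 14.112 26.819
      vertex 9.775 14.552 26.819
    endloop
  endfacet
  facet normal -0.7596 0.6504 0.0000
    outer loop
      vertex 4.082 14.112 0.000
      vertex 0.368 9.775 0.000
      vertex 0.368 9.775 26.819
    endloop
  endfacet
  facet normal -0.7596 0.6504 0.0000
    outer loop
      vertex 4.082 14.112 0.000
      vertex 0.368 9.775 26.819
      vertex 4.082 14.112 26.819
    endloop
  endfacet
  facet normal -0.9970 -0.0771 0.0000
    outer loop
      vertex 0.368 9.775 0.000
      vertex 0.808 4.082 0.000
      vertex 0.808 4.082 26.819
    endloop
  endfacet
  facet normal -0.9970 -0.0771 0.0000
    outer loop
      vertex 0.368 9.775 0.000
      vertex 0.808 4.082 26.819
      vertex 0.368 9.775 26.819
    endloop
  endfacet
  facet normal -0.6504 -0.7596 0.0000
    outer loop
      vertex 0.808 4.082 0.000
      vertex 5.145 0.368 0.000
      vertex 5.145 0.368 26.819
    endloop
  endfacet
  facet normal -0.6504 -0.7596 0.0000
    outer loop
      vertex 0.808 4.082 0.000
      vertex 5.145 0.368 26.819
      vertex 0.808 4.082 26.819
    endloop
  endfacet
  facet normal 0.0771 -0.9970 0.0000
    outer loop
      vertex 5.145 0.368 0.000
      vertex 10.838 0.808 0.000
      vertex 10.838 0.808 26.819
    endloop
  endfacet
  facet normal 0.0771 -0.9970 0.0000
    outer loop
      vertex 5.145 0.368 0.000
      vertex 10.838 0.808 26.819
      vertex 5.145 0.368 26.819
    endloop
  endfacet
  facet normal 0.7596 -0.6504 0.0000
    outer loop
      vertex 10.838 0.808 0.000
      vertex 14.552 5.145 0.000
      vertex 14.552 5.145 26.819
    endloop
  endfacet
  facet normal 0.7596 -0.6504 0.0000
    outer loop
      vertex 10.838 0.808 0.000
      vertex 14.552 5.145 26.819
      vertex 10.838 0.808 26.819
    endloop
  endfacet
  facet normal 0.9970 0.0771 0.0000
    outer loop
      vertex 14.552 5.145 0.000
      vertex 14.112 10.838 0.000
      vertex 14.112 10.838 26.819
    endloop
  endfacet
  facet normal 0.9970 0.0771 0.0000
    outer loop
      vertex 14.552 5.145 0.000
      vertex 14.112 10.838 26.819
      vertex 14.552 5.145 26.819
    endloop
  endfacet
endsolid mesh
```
; perimeter-only toolpath
G21 ; units = mm
G90 ; absolute positioning
G28 ; home
; layer 1
G0 Z8.940
G0 X14.112 Y10.838
G1 X9.775 Y14.552
G1 X4.082 Y14.112
G1 X0.368 Y9.775
G1 X0.808 Y4.082
G1 X5.145 Y0.368
G1 X10.838 Y0.808
G1 X14.552 Y5.145
G1 X14.112 Y10.838
; layer 2
G0 Z17.879
G0 X14.112 Y10.838
G1 X9.775 Y14.552
G1 X4.082 Y14.112
G1 X0.368 Y9.775
G1 X0.808 Y4.082
G1 X5.145 Y0.368
G1 X10.838 Y0.808
G1 X14.552 Y5.145
G1 X14.112 Y10.838
; layer 3
G0 Z26.819
G0 X14.112 Y10.838
G1 X9.775 Y14.552
G1 X4.082 Y14.112
G1 X0.368 Y9.775
G1 X0.808 Y4.082
G1 X5.145 Y0.368
G1 X10.838 Y0.808
G1 X14.552 Y5.145
G1 X14.112 Y10.838
M2 ; end

The solid is a regular 8-sided prism (a cylinder approximated with 8 flat sides), circumscribed radius ≈ 7.46 mm, height ≈ 26.8 mm. Slicing at Δz = 8.940 mm — 3 equal slices spanning the solid's height, so layer i sits at z = i·h/3 — gives 3 non-empty perimeters. Each is a 8-segment closed polygon; G0 lifts to the layer z and rapids to the start vertex, then G1 traces the edges.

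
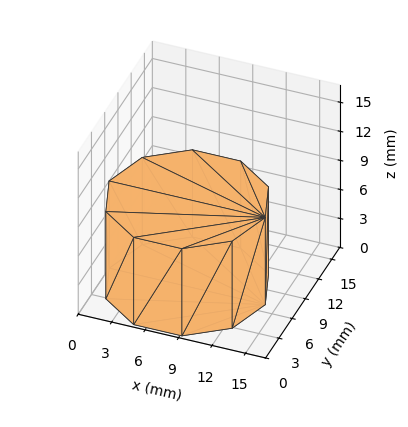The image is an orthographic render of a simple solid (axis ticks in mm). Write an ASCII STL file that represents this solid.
Reading the render: the shape is a regular 10-sided prism (a cylinder approximated with 10 flat sides), circumscribed radius ≈ 7 mm, height ≈ 9 mm (dimensions read to the nearest mm from the axis ticks). For the STL, each face is triangulated and given an outward normal.

solid part
  facet normal 0.0000 0.0000 -1.0000
    outer loop
      vertex 9.163 13.657 0.000
      vertex 12.663 11.114 0.000
      vertex 14.000 7.000 0.000
    endloop
  endfacet
  facet normal 0.0000 0.0000 -1.0000
    outer loop
      vertex 4.837 13.657 0.000
      vertex 9.163 13.657 0.000
      vertex 14.000 7.000 0.000
    endloop
  endfacet
  facet normal 0.0000 0.0000 -1.0000
    outer loop
      vertex 1.337 11.114 0.000
      vertex 4.837 13.657 0.000
      vertex 14.000 7.000 0.000
    endloop
  endfacet
  facet normal 0.0000 0.0000 -1.0000
    outer loop
      vertex 0.000 7.000 0.000
      vertex 1.337 11.114 0.000
      vertex 14.000 7.000 0.000
    endloop
  endfacet
  facet normal 0.0000 0.0000 -1.0000
    outer loop
      vertex 1.337 2.886 0.000
      vertex 0.000 7.000 0.000
      vertex 14.000 7.000 0.000
    endloop
  endfacet
  facet normal 0.0000 0.0000 -1.0000
    outer loop
      vertex 4.837 0.343 0.000
      vertex 1.337 2.886 0.000
      vertex 14.000 7.000 0.000
    endloop
  endfacet
  facet normal 0.0000 0.0000 -1.0000
    outer loop
      vertex 9.163 0.343 0.000
      vertex 4.837 0.343 0.000
      vertex 14.000 7.000 0.000
    endloop
  endfacet
  facet normal 0.0000 0.0000 -1.0000
    outer loop
      vertex 12.663 2.886 0.000
      vertex 9.163 0.343 0.000
      vertex 14.000 7.000 0.000
    endloop
  endfacet
  facet normal 0.0000 0.0000 1.0000
    outer loop
      vertex 14.000 7.000 9.000
      vertex 12.663 11.114 9.000
      vertex 9.163 13.657 9.000
    endloop
  endfacet
  facet normal 0.0000 0.0000 1.0000
    outer loop
      vertex 14.000 7.000 9.000
      vertex 9.163 13.657 9.000
      vertex 4.837 13.657 9.000
    endloop
  endfacet
  facet normal 0.0000 0.0000 1.0000
    outer loop
      vertex 14.000 7.000 9.000
      vertex 4.837 13.657 9.000
      vertex 1.337 11.114 9.000
    endloop
  endfacet
  facet normal 0.0000 0.0000 1.0000
    outer loop
      vertex 14.000 7.000 9.000
      vertex 1.337 11.114 9.000
      vertex 0.000 7.000 9.000
    endloop
  endfacet
  facet normal 0.0000 0.0000 1.0000
    outer loop
      vertex 14.000 7.000 9.000
      vertex 0.000 7.000 9.000
      vertex 1.337 2.886 9.000
    endloop
  endfacet
  facet normal 0.0000 0.0000 1.0000
    outer loop
      vertex 14.000 7.000 9.000
      vertex 1.337 2.886 9.000
      vertex 4.837 0.343 9.000
    endloop
  endfacet
  facet normal 0.0000 0.0000 1.0000
    outer loop
      vertex 14.000 7.000 9.000
      vertex 4.837 0.343 9.000
      vertex 9.163 0.343 9.000
    endloop
  endfacet
  facet normal 0.0000 0.0000 1.0000
    outer loop
      vertex 14.000 7.000 9.000
      vertex 9.163 0.343 9.000
      vertex 12.663 2.886 9.000
    endloop
  endfacet
  facet normal 0.9510 0.3091 0.0000
    outer loop
      vertex 14.000 7.000 0.000
      vertex 12.663 11.114 0.000
      vertex 12.663 11.114 9.000
    endloop
  endfacet
  facet normal 0.9510 0.3091 0.0000
    outer loop
      vertex 14.000 7.000 0.000
      vertex 12.663 11.114 9.000
      vertex 14.000 7.000 9.000
    endloop
  endfacet
  facet normal 0.5878 0.8090 0.0000
    outer loop
      vertex 12.663 11.114 0.000
      vertex 9.163 13.657 0.000
      vertex 9.163 13.657 9.000
    endloop
  endfacet
  facet normal 0.5878 0.8090 0.0000
    outer loop
      vertex 12.663 11.114 0.000
      vertex 9.163 13.657 9.000
      vertex 12.663 11.114 9.000
    endloop
  endfacet
  facet normal 0.0000 1.0000 0.0000
    outer loop
      vertex 9.163 13.657 0.000
      vertex 4.837 13.657 0.000
      vertex 4.837 13.657 9.000
    endloop
  endfacet
  facet normal 0.0000 1.0000 0.0000
    outer loop
      vertex 9.163 13.657 0.000
      vertex 4.837 13.657 9.000
      vertex 9.163 13.657 9.000
    endloop
  endfacet
  facet normal -0.5878 0.8090 0.0000
    outer loop
      vertex 4.837 13.657 0.000
      vertex 1.337 11.114 0.000
      vertex 1.337 11.114 9.000
    endloop
  endfacet
  facet normal -0.5878 0.8090 0.0000
    outer loop
      vertex 4.837 13.657 0.000
      vertex 1.337 11.114 9.000
      vertex 4.837 13.657 9.000
    endloop
  endfacet
  facet normal -0.9510 0.3091 0.0000
    outer loop
      vertex 1.337 11.114 0.000
      vertex 0.000 7.000 0.000
      vertex 0.000 7.000 9.000
    endloop
  endfacet
  facet normal -0.9510 0.3091 0.0000
    outer loop
      vertex 1.337 11.114 0.000
      vertex 0.000 7.000 9.000
      vertex 1.337 11.114 9.000
    endloop
  endfacet
  facet normal -0.9510 -0.3091 0.0000
    outer loop
      vertex 0.000 7.000 0.000
      vertex 1.337 2.886 0.000
      vertex 1.337 2.886 9.000
    endloop
  endfacet
  facet normal -0.9510 -0.3091 0.0000
    outer loop
      vertex 0.000 7.000 0.000
      vertex 1.337 2.886 9.000
      vertex 0.000 7.000 9.000
    endloop
  endfacet
  facet normal -0.5878 -0.8090 0.0000
    outer loop
      vertex 1.337 2.886 0.000
      vertex 4.837 0.343 0.000
      vertex 4.837 0.343 9.000
    endloop
  endfacet
  facet normal -0.5878 -0.8090 0.0000
    outer loop
      vertex 1.337 2.886 0.000
      vertex 4.837 0.343 9.000
      vertex 1.337 2.886 9.000
    endloop
  endfacet
  facet normal 0.0000 -1.0000 0.0000
    outer loop
      vertex 4.837 0.343 0.000
      vertex 9.163 0.343 0.000
      vertex 9.163 0.343 9.000
    endloop
  endfacet
  facet normal 0.0000 -1.0000 0.0000
    outer loop
      vertex 4.837 0.343 0.000
      vertex 9.163 0.343 9.000
      vertex 4.837 0.343 9.000
    endloop
  endfacet
  facet normal 0.5878 -0.8090 0.0000
    outer loop
      vertex 9.163 0.343 0.000
      vertex 12.663 2.886 0.000
      vertex 12.663 2.886 9.000
    endloop
  endfacet
  facet normal 0.5878 -0.8090 0.0000
    outer loop
      vertex 9.163 0.343 0.000
      vertex 12.663 2.886 9.000
      vertex 9.163 0.343 9.000
    endloop
  endfacet
  facet normal 0.9510 -0.3091 0.0000
    outer loop
      vertex 12.663 2.886 0.000
      vertex 14.000 7.000 0.000
      vertex 14.000 7.000 9.000
    endloop
  endfacet
  facet normal 0.9510 -0.3091 0.0000
    outer loop
      vertex 12.663 2.886 0.000
      vertex 14.000 7.000 9.000
      vertex 12.663 2.886 9.000
    endloop
  endfacet
endsolid part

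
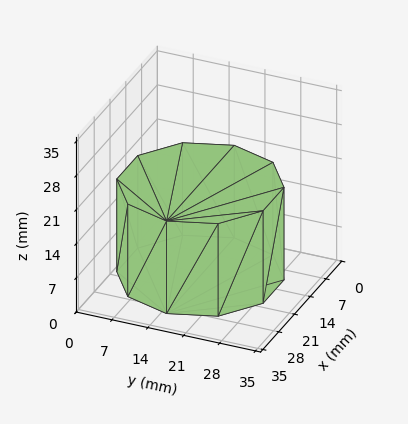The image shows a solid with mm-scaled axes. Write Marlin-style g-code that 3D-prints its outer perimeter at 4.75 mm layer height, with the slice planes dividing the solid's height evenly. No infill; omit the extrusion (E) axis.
Reading the render: the shape is a regular 10-sided prism (a cylinder approximated with 10 flat sides), circumscribed radius ≈ 15 mm, height ≈ 19 mm (dimensions read to the nearest mm from the axis ticks). For the g-code, the solid's height is divided into equal slices at the stated Δz and each level perimeter traced with G1 moves after a G0 lift.

; perimeter-only toolpath
G21 ; units = mm
G90 ; absolute positioning
G28 ; home
; layer 1
G0 Z4.75
G0 X30.00 Y15.00
G1 X27.14 Y23.82
G1 X19.64 Y29.27
G1 X10.36 Y29.27
G1 X2.86 Y23.82
G1 X0.00 Y15.00
G1 X2.86 Y6.18
G1 X10.36 Y0.73
G1 X19.64 Y0.73
G1 X27.14 Y6.18
G1 X30.00 Y15.00
; layer 2
G0 Z9.50
G0 X30.00 Y15.00
G1 X27.14 Y23.82
G1 X19.64 Y29.27
G1 X10.36 Y29.27
G1 X2.86 Y23.82
G1 X0.00 Y15.00
G1 X2.86 Y6.18
G1 X10.36 Y0.73
G1 X19.64 Y0.73
G1 X27.14 Y6.18
G1 X30.00 Y15.00
; layer 3
G0 Z14.25
G0 X30.00 Y15.00
G1 X27.14 Y23.82
G1 X19.64 Y29.27
G1 X10.36 Y29.27
G1 X2.86 Y23.82
G1 X0.00 Y15.00
G1 X2.86 Y6.18
G1 X10.36 Y0.73
G1 X19.64 Y0.73
G1 X27.14 Y6.18
G1 X30.00 Y15.00
; layer 4
G0 Z19.00
G0 X30.00 Y15.00
G1 X27.14 Y23.82
G1 X19.64 Y29.27
G1 X10.36 Y29.27
G1 X2.86 Y23.82
G1 X0.00 Y15.00
G1 X2.86 Y6.18
G1 X10.36 Y0.73
G1 X19.64 Y0.73
G1 X27.14 Y6.18
G1 X30.00 Y15.00
M2 ; end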